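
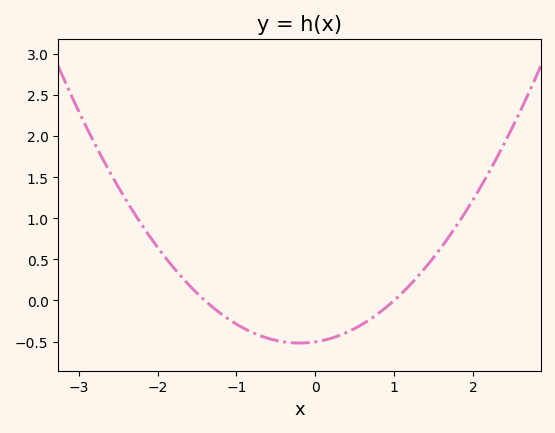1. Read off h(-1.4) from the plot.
0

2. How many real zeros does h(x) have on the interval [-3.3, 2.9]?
2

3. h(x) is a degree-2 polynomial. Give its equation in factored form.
y = 0.36(x + 1.4)(x - 1)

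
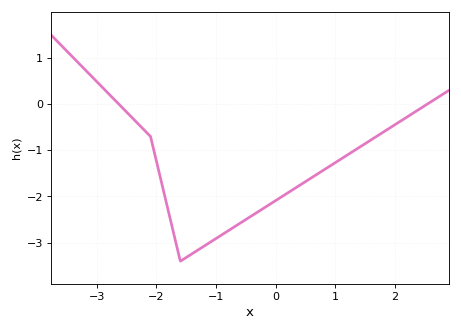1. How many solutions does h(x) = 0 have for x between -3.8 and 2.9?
2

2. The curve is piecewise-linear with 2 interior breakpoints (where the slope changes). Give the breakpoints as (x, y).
(-2.1, -0.7); (-1.6, -3.4)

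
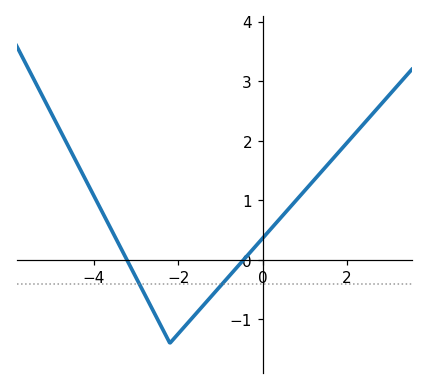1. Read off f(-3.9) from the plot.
0.939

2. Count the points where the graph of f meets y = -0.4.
2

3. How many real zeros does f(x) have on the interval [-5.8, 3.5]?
2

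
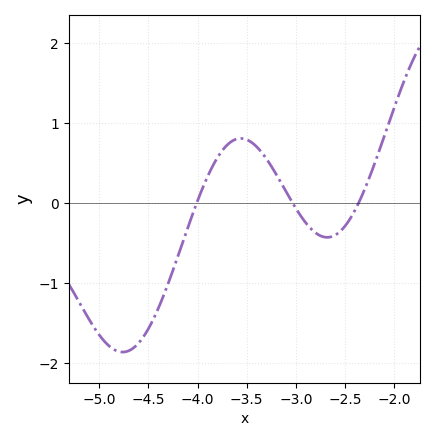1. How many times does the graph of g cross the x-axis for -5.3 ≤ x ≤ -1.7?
3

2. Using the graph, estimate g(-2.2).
0.5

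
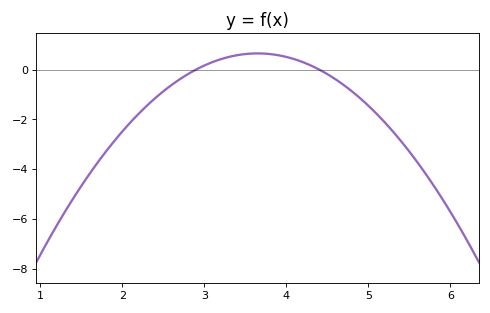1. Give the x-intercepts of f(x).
2.9, 4.4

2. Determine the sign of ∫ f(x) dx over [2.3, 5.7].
negative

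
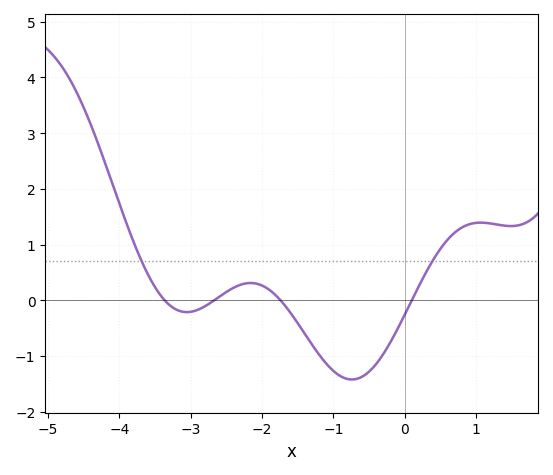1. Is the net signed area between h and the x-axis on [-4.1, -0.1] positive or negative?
negative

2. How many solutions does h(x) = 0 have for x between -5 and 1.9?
4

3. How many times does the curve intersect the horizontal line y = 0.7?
2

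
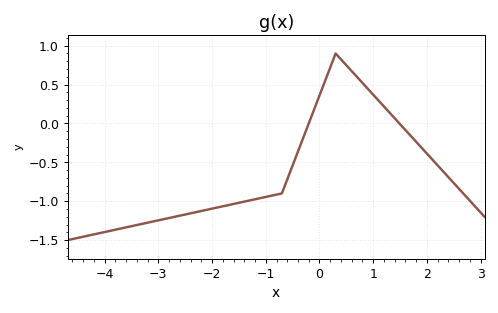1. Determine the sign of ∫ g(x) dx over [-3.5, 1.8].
negative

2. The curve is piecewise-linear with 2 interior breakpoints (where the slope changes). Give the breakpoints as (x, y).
(-0.7, -0.9); (0.3, 0.9)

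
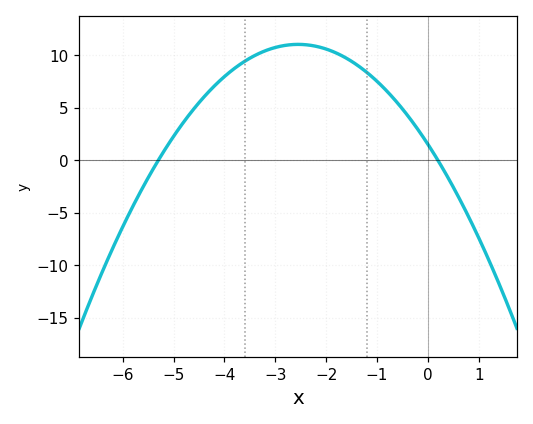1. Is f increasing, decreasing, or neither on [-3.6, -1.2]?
neither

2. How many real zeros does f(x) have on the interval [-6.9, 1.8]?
2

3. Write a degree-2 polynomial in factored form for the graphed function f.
y = -1.46(x + 5.3)(x - 0.2)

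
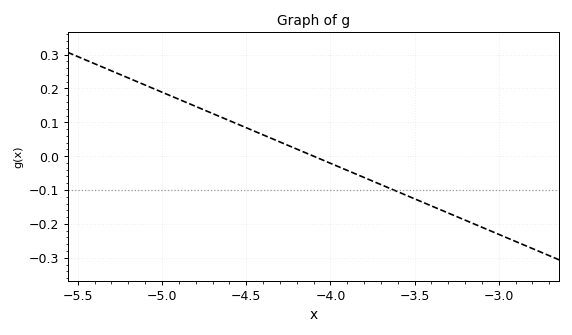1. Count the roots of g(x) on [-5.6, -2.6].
1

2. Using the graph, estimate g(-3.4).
-0.15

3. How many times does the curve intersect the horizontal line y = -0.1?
1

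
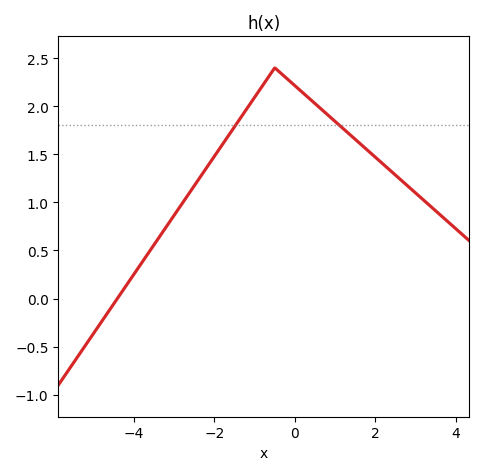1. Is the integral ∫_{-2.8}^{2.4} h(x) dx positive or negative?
positive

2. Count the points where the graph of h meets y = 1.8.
2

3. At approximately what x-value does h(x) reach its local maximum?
-0.4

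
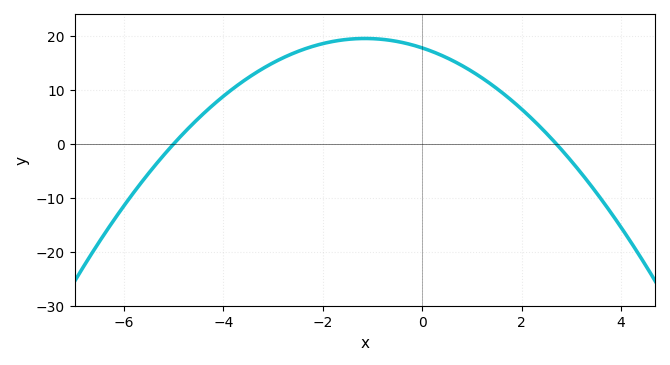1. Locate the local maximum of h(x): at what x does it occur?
-1.15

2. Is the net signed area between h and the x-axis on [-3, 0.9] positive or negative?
positive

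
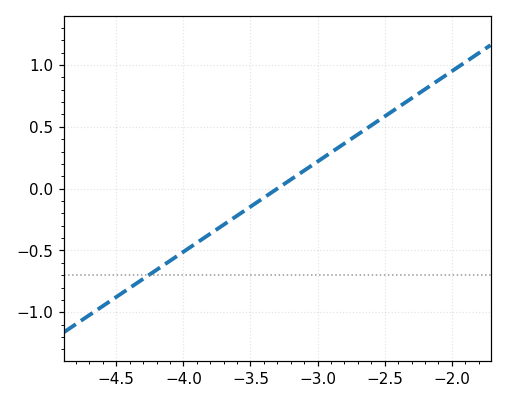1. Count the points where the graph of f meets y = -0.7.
1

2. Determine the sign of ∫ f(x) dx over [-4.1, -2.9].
negative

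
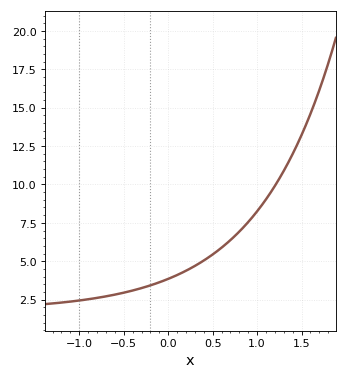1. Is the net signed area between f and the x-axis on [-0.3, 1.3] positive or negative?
positive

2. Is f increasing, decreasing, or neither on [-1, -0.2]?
increasing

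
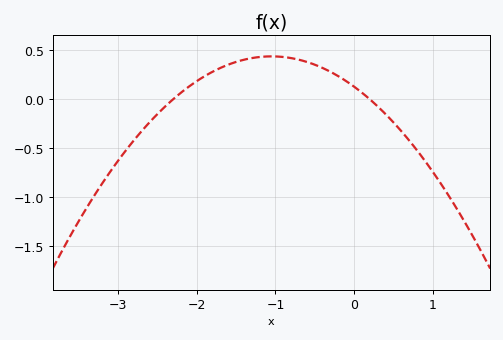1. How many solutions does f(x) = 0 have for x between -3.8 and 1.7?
2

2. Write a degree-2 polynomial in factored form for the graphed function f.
y = -0.28(x + 2.3)(x - 0.2)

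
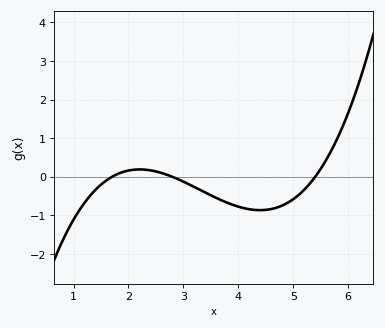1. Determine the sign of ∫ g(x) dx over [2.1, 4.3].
negative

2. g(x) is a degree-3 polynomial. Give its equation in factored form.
y = 0.2(x - 1.7)(x - 2.8)(x - 5.4)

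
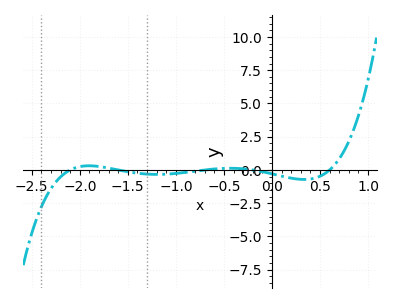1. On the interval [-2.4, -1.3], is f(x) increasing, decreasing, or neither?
neither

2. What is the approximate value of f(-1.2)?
-0.334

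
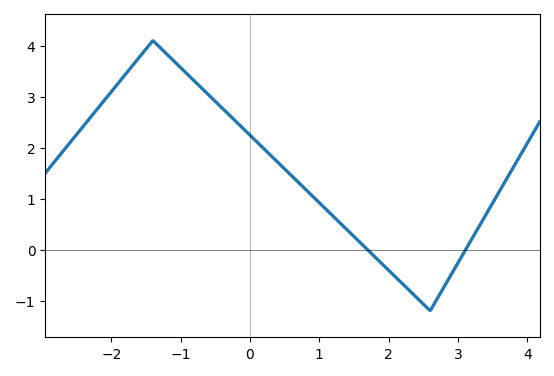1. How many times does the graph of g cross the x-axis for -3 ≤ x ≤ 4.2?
2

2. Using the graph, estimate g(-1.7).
3.6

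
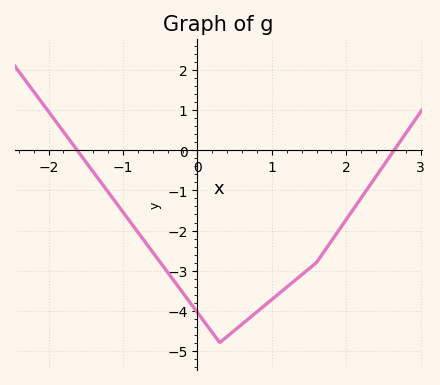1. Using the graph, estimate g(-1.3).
-0.787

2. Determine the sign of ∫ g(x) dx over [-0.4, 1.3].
negative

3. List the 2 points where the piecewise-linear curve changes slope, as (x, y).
(0.3, -4.8); (1.6, -2.8)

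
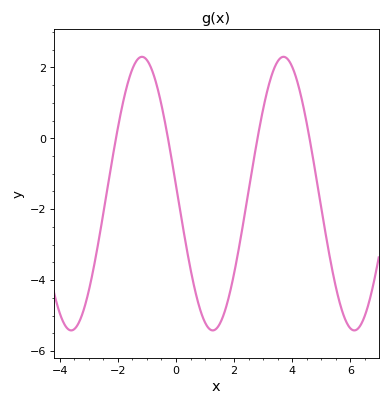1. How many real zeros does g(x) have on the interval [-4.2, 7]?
4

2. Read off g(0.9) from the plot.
-5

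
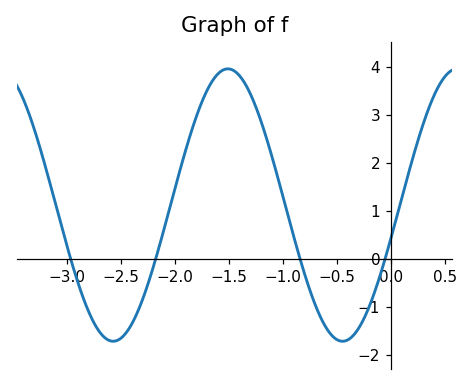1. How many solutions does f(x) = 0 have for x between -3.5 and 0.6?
4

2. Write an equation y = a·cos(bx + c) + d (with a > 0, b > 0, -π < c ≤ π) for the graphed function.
y = 2.84cos(3x - 1.8) + 1.13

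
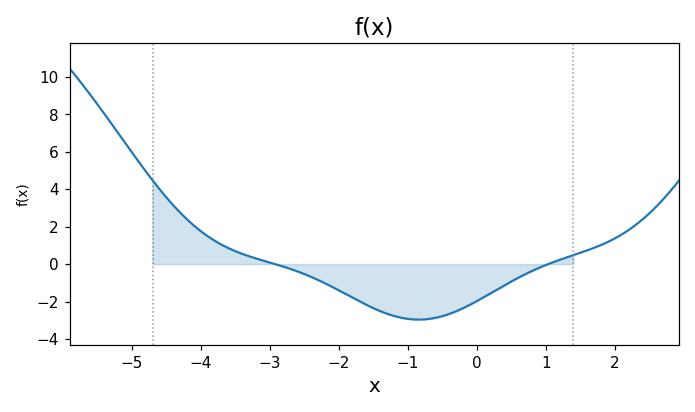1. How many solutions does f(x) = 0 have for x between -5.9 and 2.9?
2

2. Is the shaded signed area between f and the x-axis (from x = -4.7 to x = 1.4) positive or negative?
negative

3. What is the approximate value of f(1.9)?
1.18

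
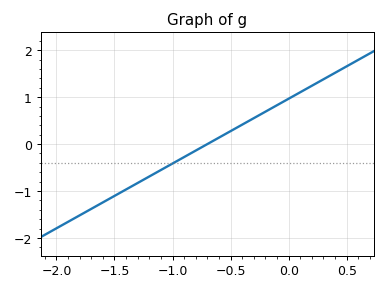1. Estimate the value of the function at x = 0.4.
1.52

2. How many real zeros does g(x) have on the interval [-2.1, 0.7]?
1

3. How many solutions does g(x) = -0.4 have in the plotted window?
1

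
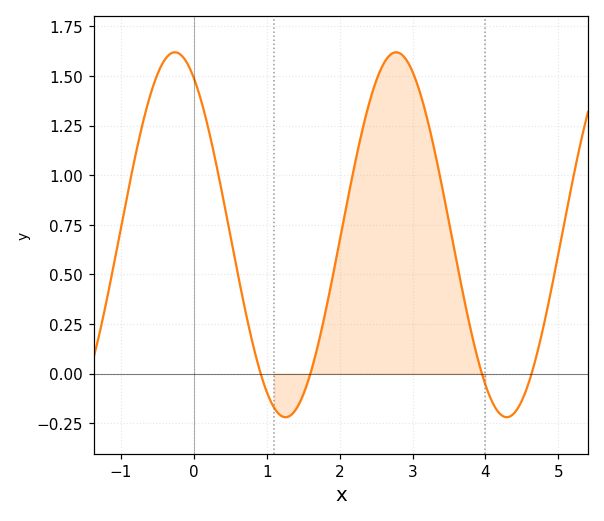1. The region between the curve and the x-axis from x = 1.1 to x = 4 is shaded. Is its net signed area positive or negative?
positive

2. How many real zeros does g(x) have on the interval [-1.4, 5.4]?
4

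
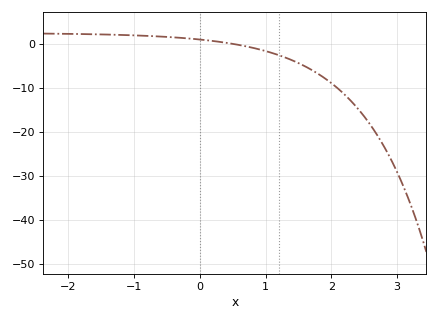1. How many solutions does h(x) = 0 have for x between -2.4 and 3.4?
1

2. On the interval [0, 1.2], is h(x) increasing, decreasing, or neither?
decreasing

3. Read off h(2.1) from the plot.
-10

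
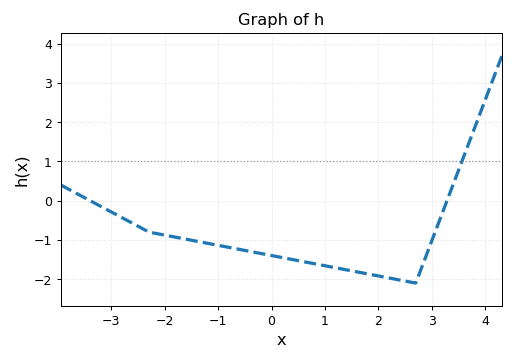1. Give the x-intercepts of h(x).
-3.4, 3.29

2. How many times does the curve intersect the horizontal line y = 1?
1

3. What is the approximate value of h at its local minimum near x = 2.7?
-2.1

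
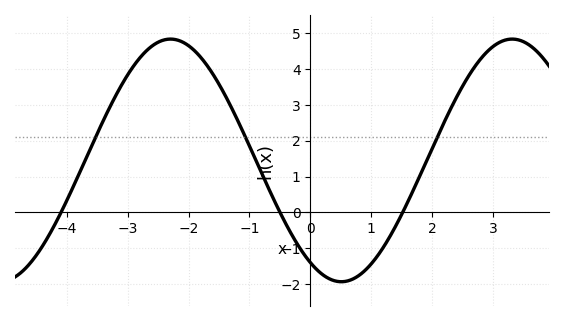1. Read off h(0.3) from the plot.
-1.8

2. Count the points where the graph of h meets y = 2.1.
3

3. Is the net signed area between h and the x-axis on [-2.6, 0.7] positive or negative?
positive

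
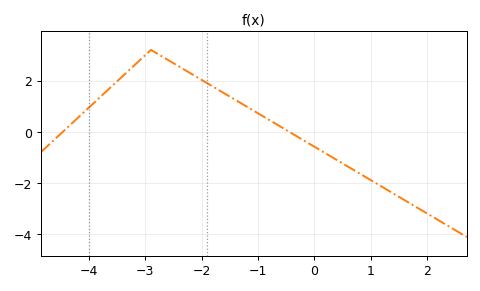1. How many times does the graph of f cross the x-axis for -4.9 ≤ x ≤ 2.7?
2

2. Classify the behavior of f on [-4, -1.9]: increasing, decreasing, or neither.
neither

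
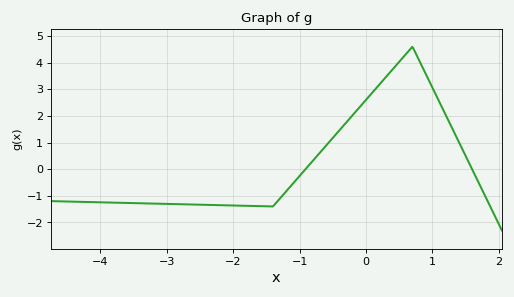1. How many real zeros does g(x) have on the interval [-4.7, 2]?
2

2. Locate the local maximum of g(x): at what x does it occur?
0.698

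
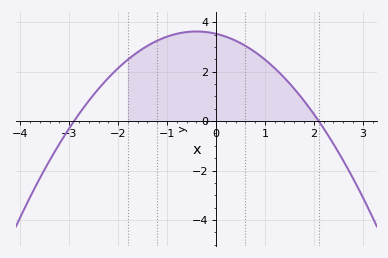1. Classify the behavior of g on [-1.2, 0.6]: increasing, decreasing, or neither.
neither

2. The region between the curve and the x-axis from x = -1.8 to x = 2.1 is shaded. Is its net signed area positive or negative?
positive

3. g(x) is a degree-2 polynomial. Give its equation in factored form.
y = -0.58(x + 2.9)(x - 2.1)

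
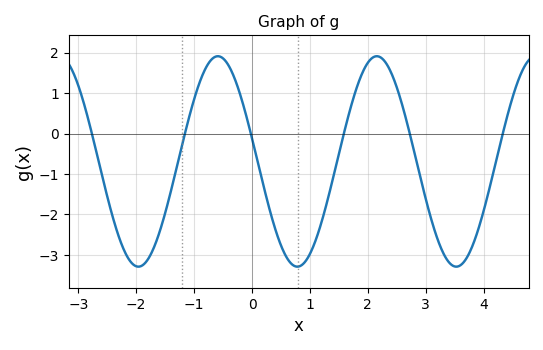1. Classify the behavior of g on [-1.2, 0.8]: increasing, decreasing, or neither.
neither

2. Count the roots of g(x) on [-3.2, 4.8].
6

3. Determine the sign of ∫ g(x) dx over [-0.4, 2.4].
negative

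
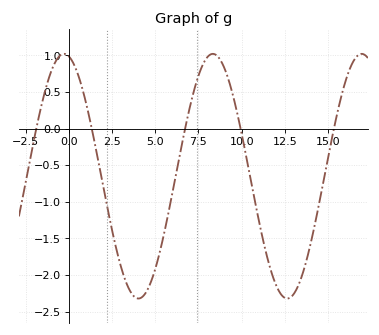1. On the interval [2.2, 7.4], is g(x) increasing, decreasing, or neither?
neither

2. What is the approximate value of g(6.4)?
-0.4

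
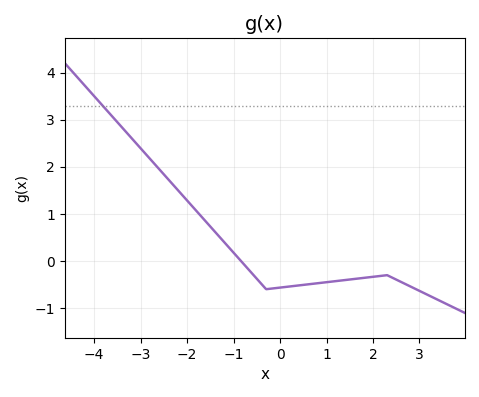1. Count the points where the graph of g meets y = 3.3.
1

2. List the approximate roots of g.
-0.842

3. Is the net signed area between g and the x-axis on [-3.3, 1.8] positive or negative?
positive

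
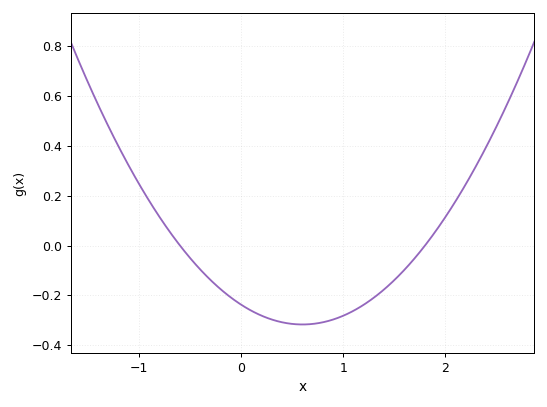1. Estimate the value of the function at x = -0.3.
-0.14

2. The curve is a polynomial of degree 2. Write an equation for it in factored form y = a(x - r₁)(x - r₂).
y = 0.22(x + 0.6)(x - 1.8)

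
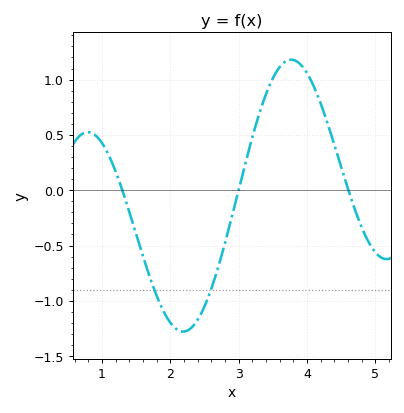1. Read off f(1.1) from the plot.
0.313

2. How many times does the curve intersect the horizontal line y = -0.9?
2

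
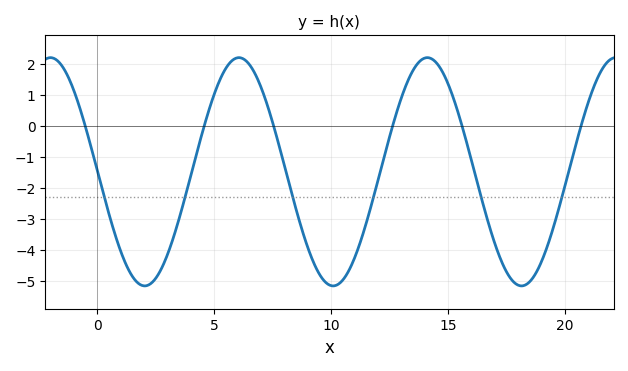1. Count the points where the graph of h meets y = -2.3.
6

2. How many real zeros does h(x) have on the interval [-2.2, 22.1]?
6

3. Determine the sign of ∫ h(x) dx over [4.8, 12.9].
negative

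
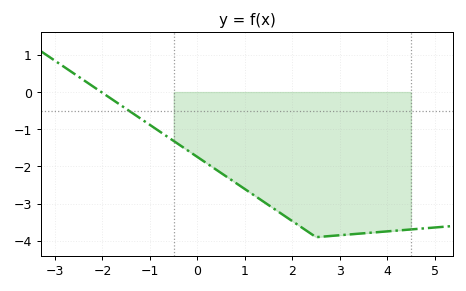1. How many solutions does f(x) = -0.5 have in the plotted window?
1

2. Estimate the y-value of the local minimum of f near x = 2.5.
-3.9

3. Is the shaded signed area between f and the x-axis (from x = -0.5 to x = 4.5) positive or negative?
negative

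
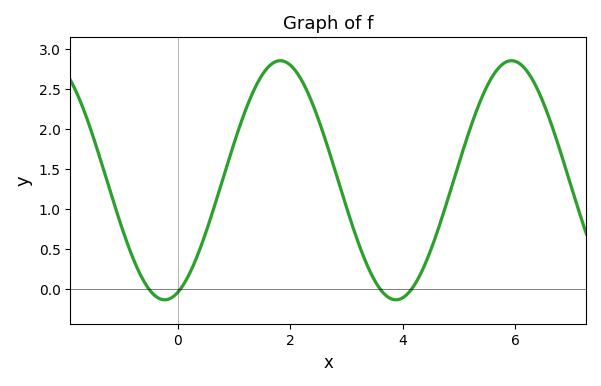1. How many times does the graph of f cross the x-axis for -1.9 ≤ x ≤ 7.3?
4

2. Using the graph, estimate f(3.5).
0.1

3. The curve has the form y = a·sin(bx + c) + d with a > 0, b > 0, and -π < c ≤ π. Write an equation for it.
y = 1.49sin(1.5x - 1.2) + 1.36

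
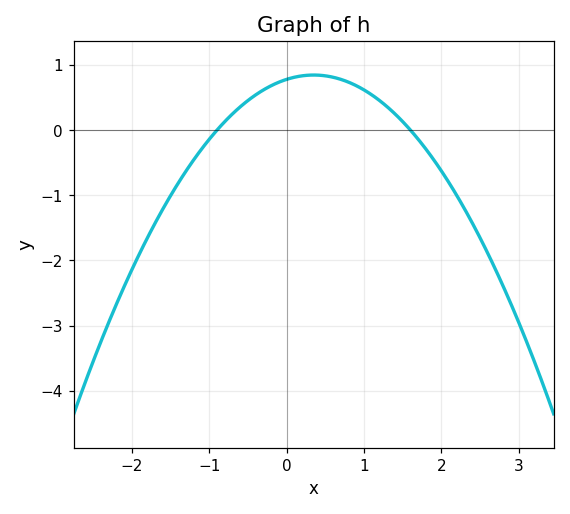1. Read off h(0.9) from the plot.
0.68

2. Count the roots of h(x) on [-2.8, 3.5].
2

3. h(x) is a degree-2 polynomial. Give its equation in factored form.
y = -0.54(x + 0.9)(x - 1.6)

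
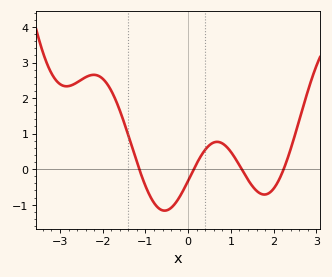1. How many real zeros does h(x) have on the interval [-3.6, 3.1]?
4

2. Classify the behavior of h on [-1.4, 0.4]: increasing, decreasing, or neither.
neither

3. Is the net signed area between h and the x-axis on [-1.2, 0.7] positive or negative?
negative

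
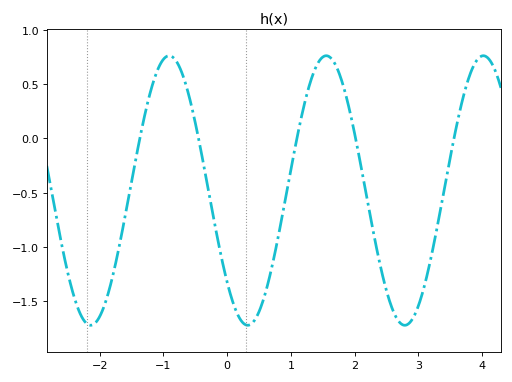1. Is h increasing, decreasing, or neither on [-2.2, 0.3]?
neither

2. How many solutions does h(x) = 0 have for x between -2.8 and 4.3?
5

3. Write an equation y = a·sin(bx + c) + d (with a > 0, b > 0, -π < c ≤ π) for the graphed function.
y = 1.24sin(2.55x - 2.39) - 0.48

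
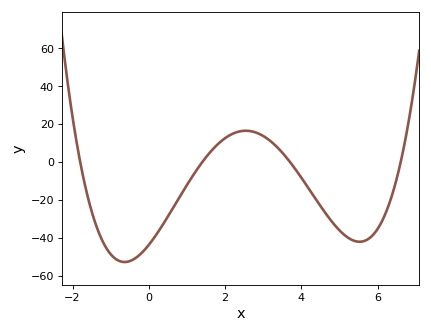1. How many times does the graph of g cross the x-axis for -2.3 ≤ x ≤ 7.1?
4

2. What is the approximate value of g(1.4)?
0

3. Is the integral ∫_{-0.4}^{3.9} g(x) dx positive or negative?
negative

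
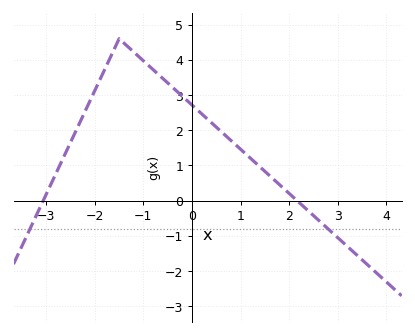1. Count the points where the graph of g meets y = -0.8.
2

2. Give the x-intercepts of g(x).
-3, 2.2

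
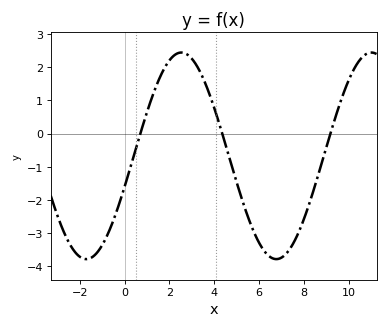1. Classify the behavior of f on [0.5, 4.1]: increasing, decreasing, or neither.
neither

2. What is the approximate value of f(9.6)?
0.9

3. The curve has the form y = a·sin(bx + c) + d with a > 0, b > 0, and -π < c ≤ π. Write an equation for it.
y = 3.11sin(0.74x - 0.3) - 0.67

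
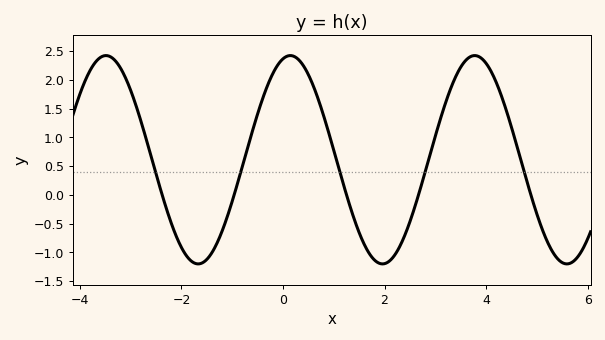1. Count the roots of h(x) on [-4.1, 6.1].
5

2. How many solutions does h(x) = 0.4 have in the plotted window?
5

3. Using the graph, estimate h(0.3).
2.35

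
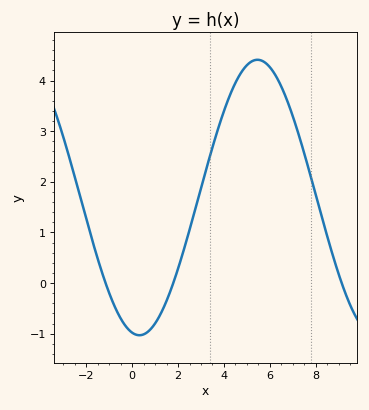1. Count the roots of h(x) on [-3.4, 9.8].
3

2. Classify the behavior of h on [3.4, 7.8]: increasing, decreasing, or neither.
neither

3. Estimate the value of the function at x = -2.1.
1.4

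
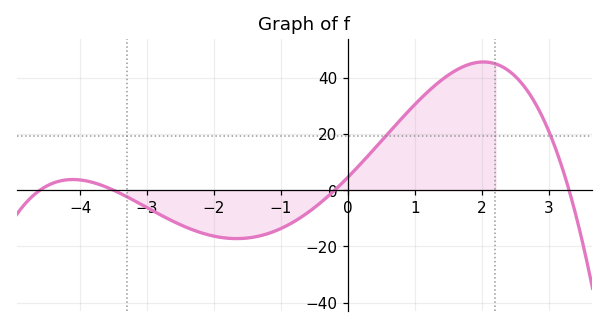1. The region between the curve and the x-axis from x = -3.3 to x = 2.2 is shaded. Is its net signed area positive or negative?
positive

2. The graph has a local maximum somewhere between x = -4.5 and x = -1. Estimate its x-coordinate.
-4.2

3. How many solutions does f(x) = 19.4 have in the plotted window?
2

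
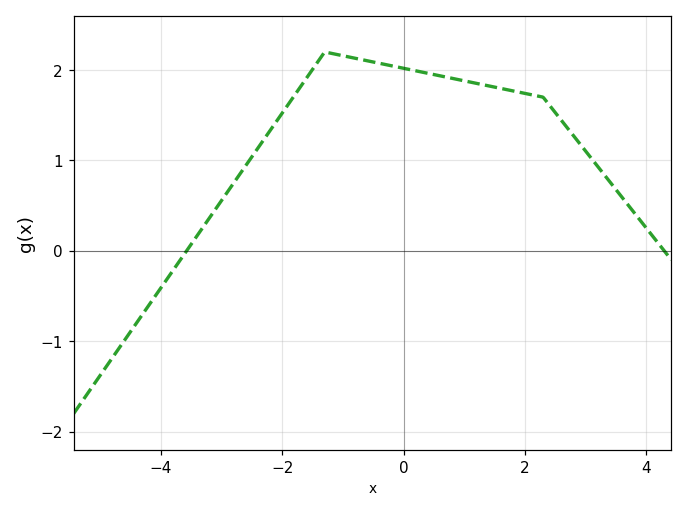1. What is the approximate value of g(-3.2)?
0.4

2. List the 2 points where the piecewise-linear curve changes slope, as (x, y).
(-1.3, 2.2); (2.3, 1.7)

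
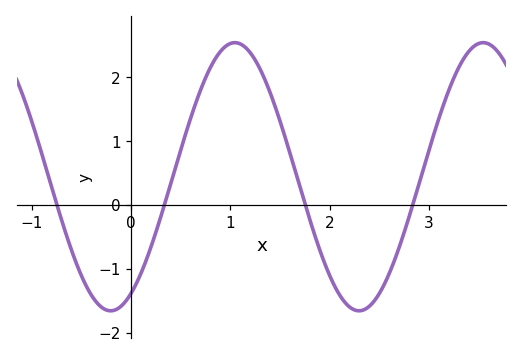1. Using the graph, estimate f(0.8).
2.16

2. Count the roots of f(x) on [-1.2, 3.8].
4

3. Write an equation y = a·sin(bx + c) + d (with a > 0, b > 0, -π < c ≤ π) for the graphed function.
y = 2.1sin(2.51x - 1.05) + 0.44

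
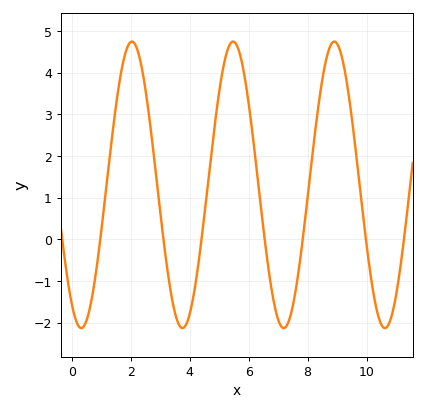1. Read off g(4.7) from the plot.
1.85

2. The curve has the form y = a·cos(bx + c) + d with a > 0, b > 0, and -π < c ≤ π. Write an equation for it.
y = 3.44cos(1.83x + 2.55) + 1.31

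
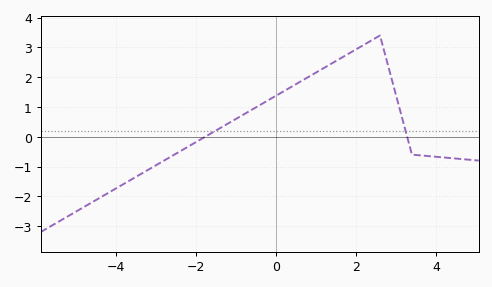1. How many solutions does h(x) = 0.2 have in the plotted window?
2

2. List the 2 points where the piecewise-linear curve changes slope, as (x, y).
(2.6, 3.4); (3.4, -0.6)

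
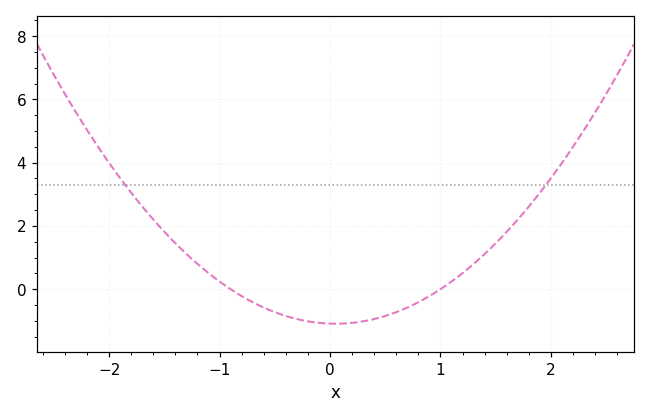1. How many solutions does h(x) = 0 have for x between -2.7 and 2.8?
2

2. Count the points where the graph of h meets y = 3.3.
2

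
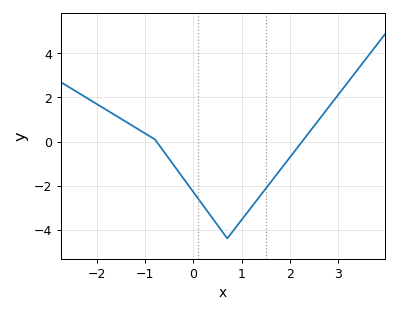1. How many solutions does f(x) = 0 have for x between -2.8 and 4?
2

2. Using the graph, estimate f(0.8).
-4.2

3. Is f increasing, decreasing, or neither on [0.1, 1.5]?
neither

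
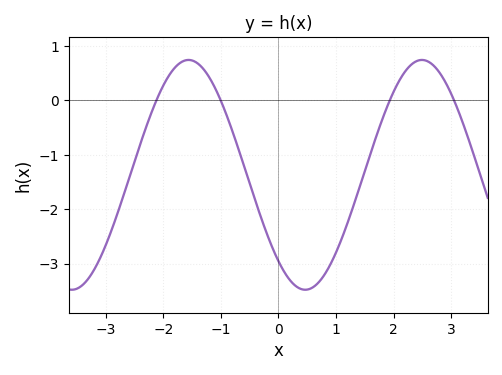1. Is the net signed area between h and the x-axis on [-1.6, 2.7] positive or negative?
negative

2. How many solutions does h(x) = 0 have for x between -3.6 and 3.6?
4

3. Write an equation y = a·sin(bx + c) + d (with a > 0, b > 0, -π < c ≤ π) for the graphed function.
y = 2.11sin(1.6x - 2.3) - 1.37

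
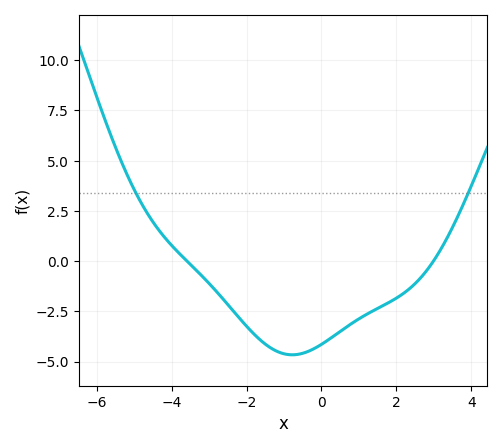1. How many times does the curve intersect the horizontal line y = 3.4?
2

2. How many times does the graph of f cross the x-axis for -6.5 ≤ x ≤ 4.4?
2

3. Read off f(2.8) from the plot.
-0.4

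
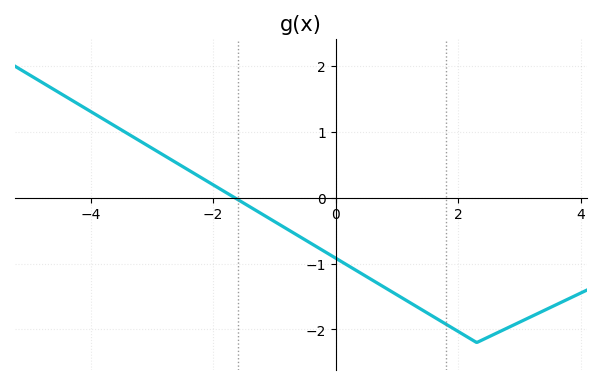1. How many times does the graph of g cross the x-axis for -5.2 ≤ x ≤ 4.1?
1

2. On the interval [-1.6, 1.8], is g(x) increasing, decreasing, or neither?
decreasing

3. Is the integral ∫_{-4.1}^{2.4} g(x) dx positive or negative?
negative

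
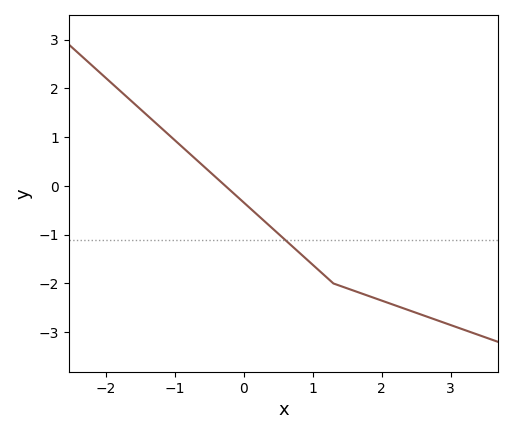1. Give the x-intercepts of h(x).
-0.265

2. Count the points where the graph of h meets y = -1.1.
1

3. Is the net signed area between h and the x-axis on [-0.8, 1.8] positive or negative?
negative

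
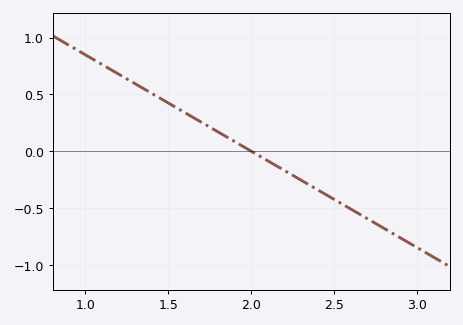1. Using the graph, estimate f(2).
0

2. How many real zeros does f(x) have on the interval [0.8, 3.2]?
1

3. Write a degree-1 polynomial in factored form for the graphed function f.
y = -0.85(x - 2)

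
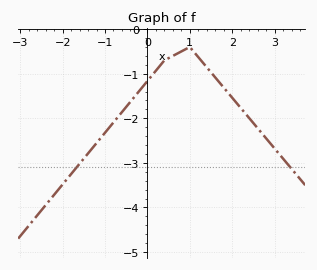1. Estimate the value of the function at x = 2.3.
-1.9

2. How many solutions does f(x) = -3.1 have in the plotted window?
2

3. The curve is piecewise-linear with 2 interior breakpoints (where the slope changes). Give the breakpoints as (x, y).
(0.4, -0.7); (1, -0.4)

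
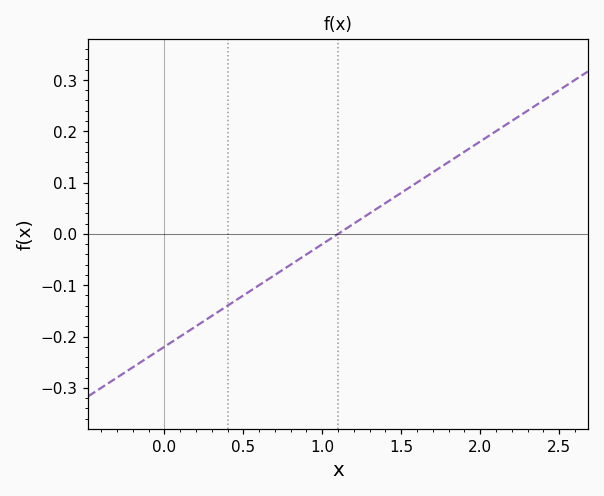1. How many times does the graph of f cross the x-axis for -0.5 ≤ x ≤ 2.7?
1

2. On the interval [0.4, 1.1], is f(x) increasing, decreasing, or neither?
increasing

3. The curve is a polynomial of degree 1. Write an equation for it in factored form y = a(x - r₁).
y = 0.2(x - 1.1)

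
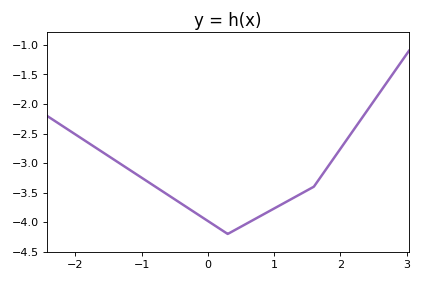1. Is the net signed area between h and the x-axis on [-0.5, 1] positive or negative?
negative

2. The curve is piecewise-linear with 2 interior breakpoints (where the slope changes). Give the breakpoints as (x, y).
(0.3, -4.2); (1.6, -3.4)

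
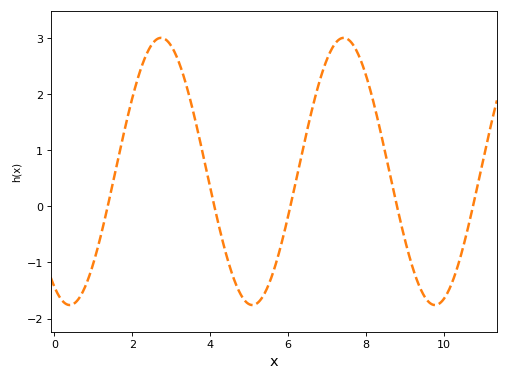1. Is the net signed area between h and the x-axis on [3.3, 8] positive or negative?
positive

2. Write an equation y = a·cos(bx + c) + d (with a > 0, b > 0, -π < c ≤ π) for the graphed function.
y = 2.38cos(1.3x + 2.6) + 0.62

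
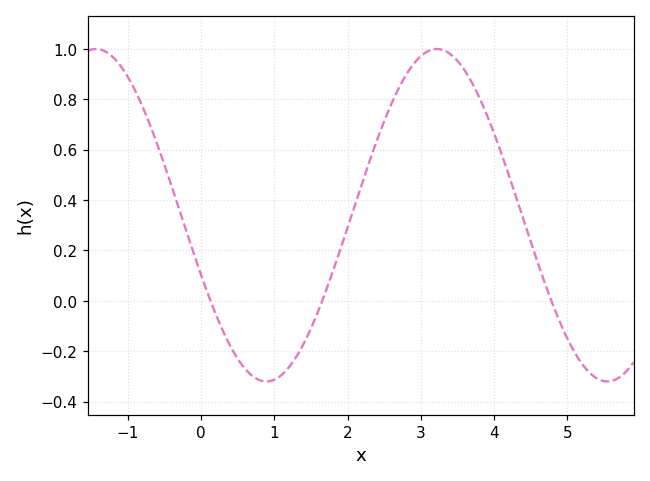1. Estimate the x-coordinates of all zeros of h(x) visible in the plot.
0.1, 1.7, 4.8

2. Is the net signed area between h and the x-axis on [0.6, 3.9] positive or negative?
positive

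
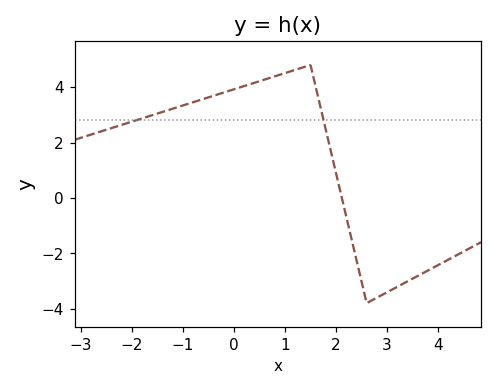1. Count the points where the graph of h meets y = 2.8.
2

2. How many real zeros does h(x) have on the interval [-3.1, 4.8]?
1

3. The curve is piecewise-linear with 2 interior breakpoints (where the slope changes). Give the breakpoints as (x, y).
(1.5, 4.8); (2.6, -3.8)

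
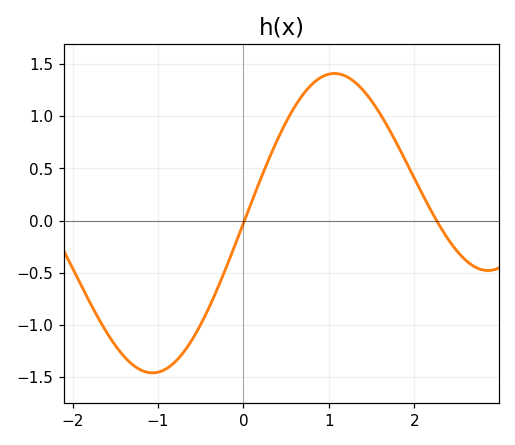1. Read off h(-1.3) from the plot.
-1.4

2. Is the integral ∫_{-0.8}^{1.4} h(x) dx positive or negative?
positive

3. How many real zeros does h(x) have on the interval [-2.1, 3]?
2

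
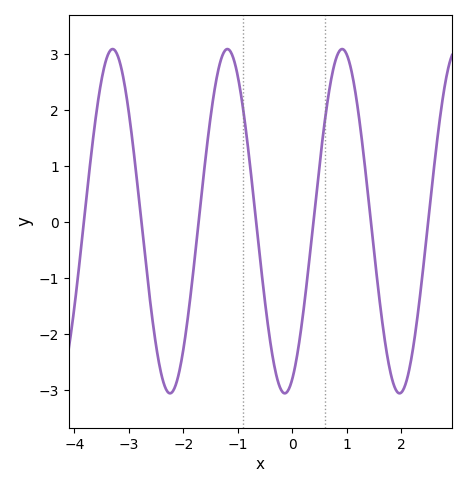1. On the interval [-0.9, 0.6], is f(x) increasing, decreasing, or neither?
neither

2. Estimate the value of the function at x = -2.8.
0.3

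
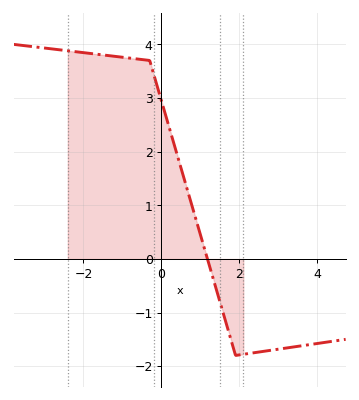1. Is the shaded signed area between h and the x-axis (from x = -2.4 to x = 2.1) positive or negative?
positive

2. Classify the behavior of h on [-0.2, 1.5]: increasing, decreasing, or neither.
decreasing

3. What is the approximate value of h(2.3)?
-1.76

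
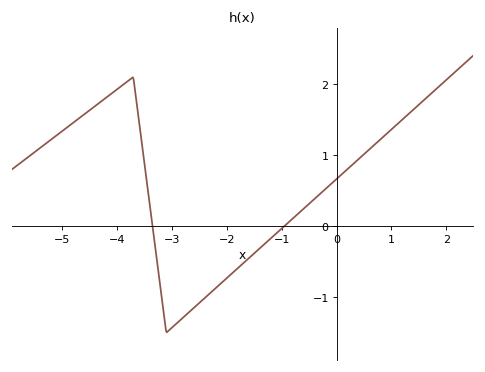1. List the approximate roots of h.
-3.4, -1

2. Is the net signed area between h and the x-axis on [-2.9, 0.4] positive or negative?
negative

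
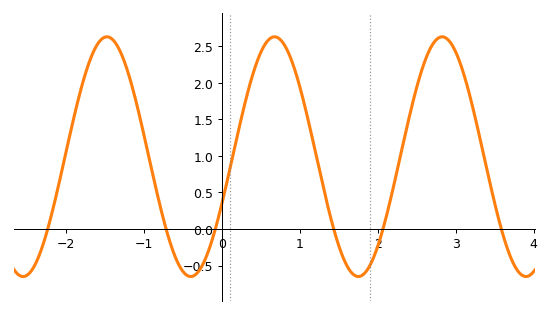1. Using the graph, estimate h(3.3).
1.3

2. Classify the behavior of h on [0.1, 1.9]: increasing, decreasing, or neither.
neither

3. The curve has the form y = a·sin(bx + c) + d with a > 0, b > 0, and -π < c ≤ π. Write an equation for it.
y = 1.64sin(2.92x - 0.4) + 0.99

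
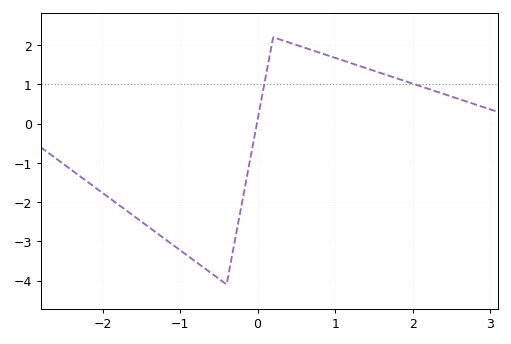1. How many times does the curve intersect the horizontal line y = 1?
2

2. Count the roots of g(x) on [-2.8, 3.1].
1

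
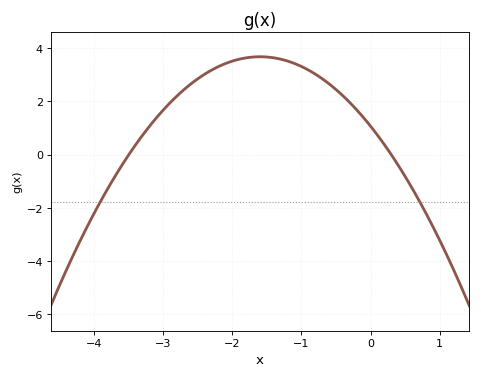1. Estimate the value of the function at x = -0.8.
3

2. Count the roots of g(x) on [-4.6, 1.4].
2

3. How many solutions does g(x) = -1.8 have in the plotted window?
2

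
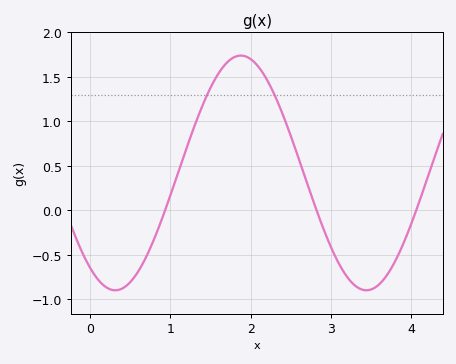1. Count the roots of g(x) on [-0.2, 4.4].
3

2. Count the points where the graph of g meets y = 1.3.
2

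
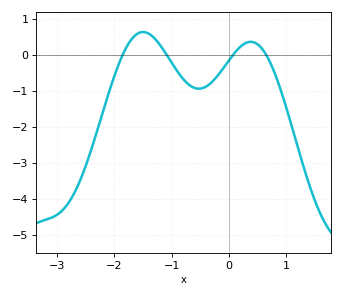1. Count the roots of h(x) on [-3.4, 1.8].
4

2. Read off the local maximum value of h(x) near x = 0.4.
0.4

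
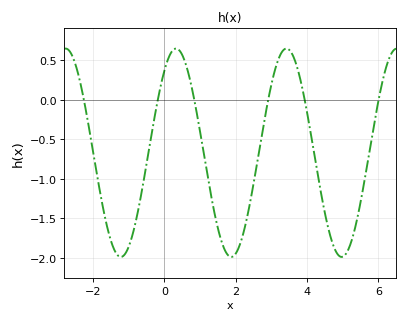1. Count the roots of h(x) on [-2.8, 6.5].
6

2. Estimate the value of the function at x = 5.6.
-1.05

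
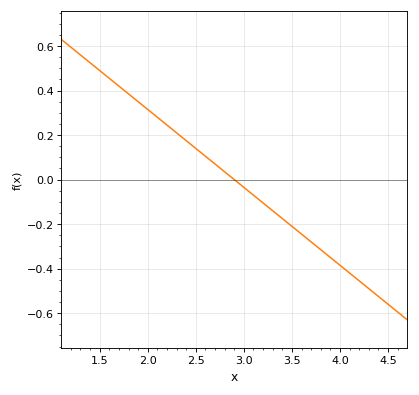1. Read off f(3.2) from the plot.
-0.105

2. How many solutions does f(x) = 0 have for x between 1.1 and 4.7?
1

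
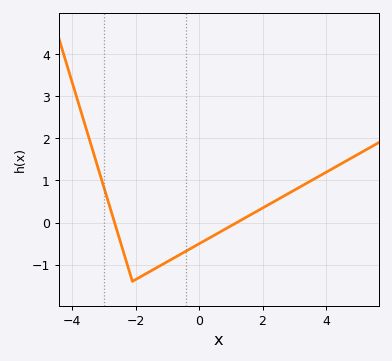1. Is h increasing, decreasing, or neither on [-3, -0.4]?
neither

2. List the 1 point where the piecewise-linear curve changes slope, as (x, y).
(-2.1, -1.4)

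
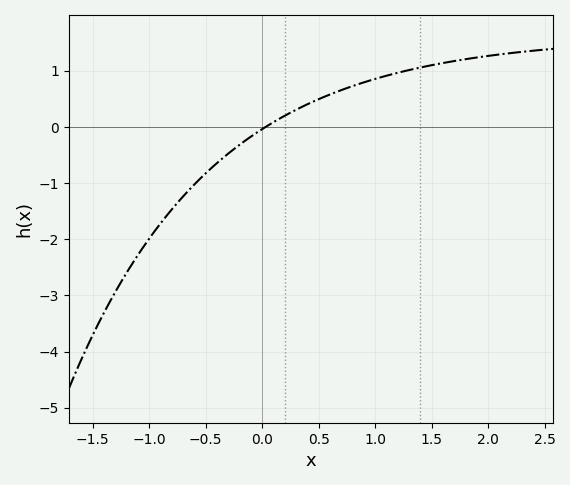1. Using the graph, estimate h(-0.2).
-0.319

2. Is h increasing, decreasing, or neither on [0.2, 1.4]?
increasing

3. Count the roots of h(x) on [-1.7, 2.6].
1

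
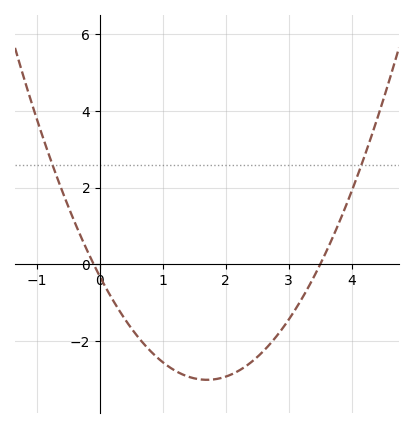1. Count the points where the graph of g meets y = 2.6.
2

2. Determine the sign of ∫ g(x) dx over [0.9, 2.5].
negative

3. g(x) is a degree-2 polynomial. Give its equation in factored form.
y = 0.93(x + 0.1)(x - 3.5)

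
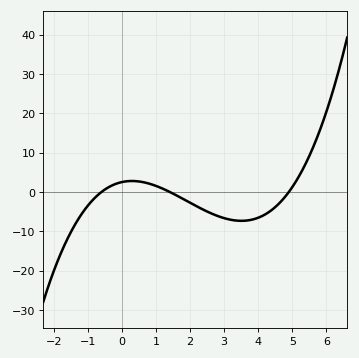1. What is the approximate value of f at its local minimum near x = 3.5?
-7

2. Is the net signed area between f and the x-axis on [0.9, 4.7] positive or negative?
negative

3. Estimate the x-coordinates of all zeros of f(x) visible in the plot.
-0.6, 1.4, 4.8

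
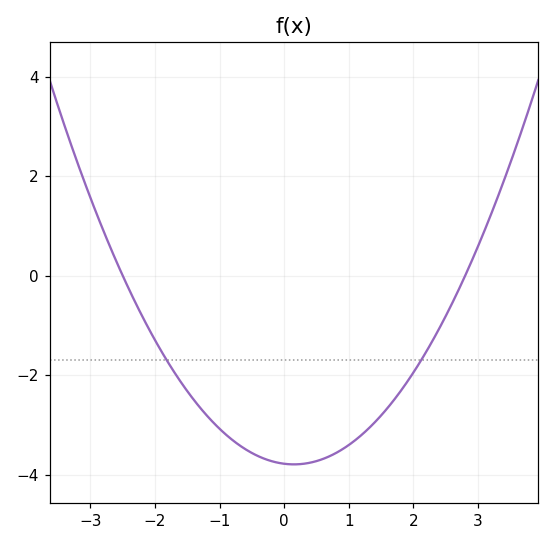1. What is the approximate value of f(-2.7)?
0.594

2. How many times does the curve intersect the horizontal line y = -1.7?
2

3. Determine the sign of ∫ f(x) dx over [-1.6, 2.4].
negative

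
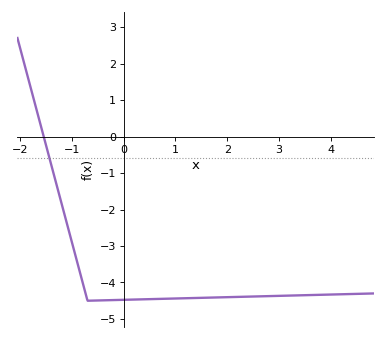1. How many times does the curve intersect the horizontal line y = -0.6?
1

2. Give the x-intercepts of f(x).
-1.5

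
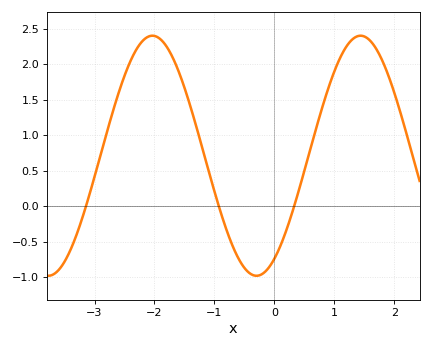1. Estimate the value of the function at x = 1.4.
2.4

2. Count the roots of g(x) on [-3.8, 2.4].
3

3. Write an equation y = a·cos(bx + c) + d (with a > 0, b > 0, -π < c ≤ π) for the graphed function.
y = 1.69cos(1.81x - 2.6) + 0.71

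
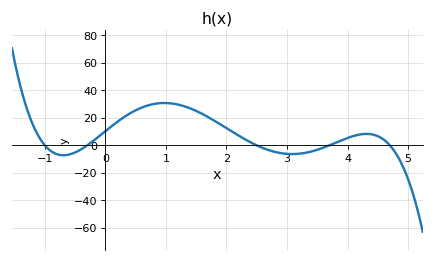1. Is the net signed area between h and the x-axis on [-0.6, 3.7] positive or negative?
positive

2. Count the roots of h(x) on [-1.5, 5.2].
5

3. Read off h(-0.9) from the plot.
-4.15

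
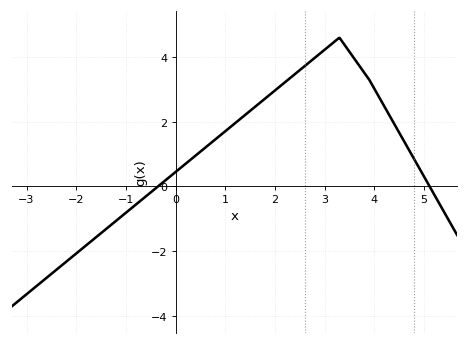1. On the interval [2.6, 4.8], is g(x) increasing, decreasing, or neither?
neither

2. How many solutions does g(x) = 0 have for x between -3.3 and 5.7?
2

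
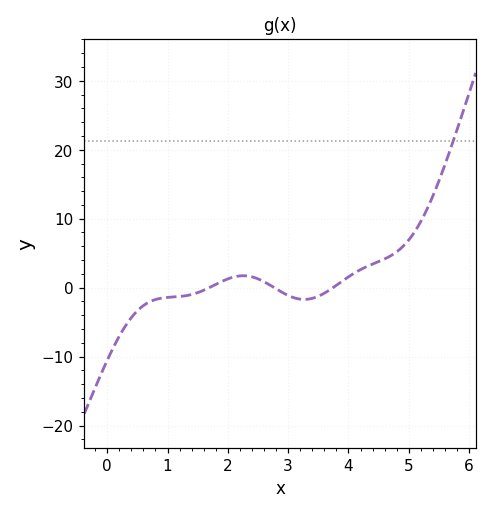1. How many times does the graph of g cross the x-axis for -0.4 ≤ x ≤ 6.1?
3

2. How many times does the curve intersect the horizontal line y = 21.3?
1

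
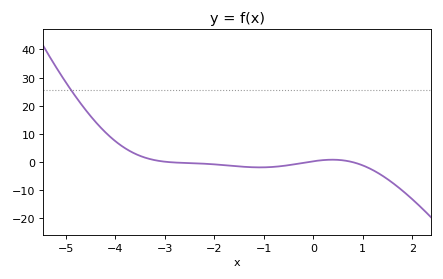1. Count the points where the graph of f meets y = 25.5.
1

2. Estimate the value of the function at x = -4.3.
12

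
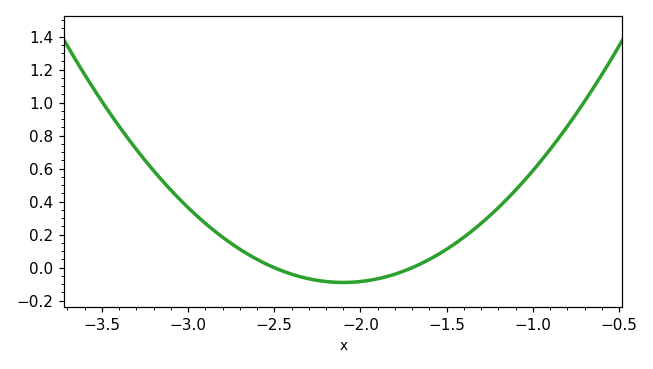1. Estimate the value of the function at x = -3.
0.36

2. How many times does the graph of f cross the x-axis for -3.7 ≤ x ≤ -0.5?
2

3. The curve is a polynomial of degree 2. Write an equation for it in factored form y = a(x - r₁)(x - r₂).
y = 0.56(x + 2.5)(x + 1.7)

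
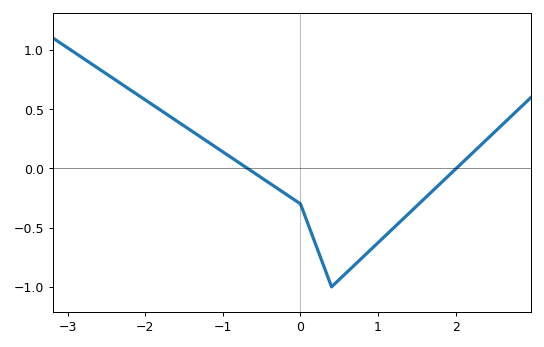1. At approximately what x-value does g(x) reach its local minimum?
0.4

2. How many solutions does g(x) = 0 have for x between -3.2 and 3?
2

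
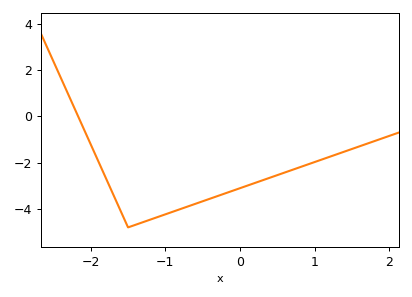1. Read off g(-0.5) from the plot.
-3.6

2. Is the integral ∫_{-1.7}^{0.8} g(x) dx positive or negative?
negative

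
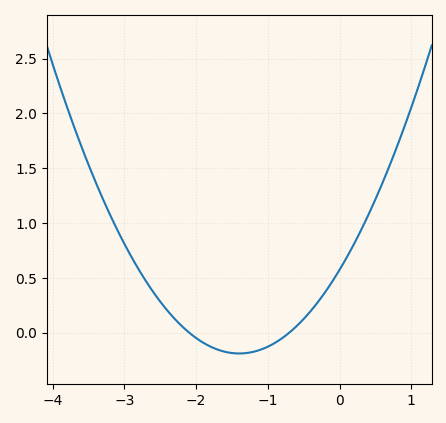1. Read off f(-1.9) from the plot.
-0.094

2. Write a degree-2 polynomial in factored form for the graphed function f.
y = 0.39(x + 2.1)(x + 0.7)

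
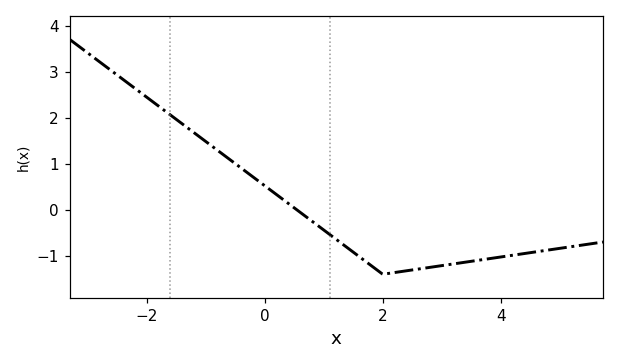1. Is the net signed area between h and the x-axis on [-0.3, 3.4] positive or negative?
negative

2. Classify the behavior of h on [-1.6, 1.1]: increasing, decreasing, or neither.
decreasing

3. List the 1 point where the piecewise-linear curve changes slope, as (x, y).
(2, -1.4)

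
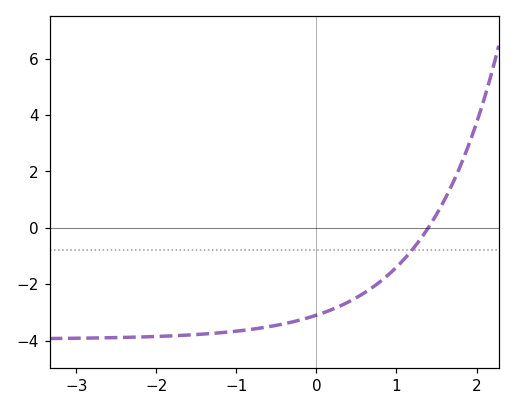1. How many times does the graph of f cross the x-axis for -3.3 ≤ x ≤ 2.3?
1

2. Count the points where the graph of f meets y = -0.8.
1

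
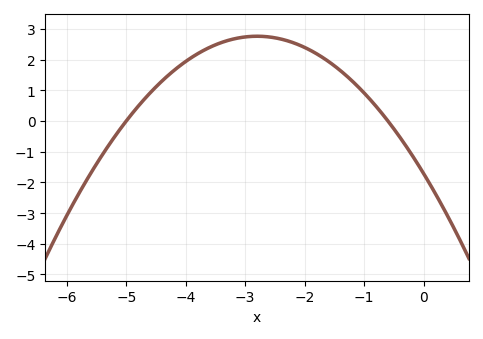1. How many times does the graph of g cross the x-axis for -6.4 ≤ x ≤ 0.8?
2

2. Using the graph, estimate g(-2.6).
2.7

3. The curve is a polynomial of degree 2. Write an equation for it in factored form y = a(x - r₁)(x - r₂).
y = -0.57(x + 5)(x + 0.6)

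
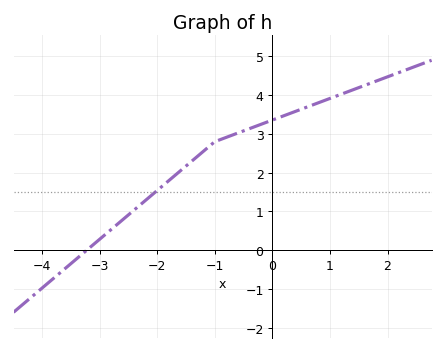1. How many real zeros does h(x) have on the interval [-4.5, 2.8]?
1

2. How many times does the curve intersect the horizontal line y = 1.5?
1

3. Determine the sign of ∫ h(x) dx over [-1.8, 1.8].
positive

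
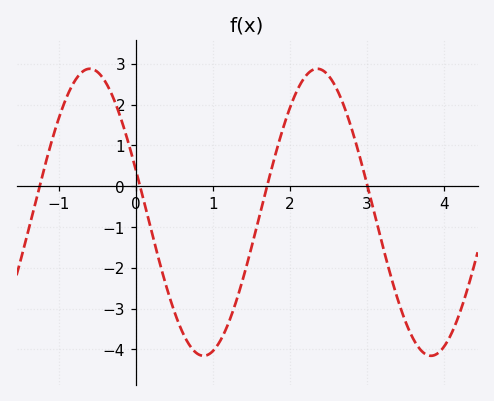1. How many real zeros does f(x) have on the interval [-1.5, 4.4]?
4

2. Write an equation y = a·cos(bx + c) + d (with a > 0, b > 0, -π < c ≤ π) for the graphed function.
y = 3.52cos(2.13x + 1.27) - 0.64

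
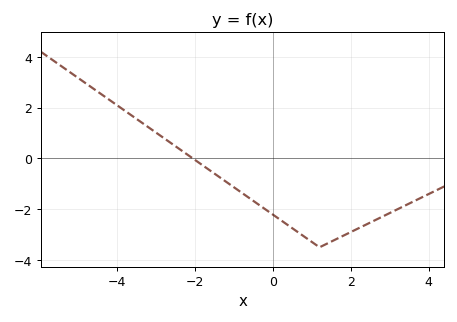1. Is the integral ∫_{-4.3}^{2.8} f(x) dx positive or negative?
negative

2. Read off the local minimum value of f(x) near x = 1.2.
-3.5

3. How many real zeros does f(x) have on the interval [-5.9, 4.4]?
1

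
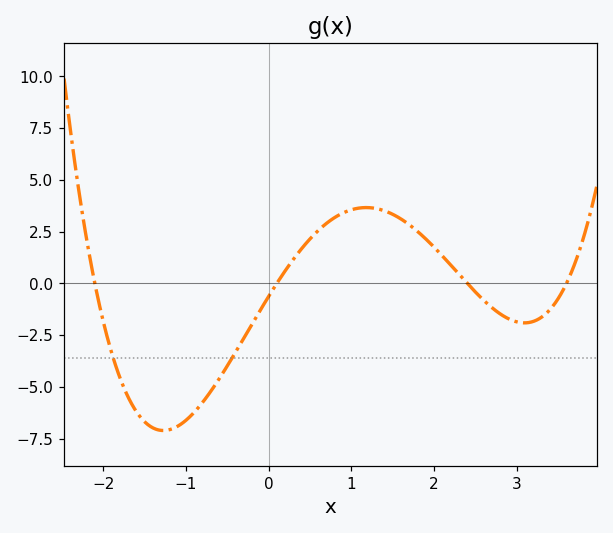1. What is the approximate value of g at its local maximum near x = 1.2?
3.6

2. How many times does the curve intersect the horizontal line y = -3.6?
2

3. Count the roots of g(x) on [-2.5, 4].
4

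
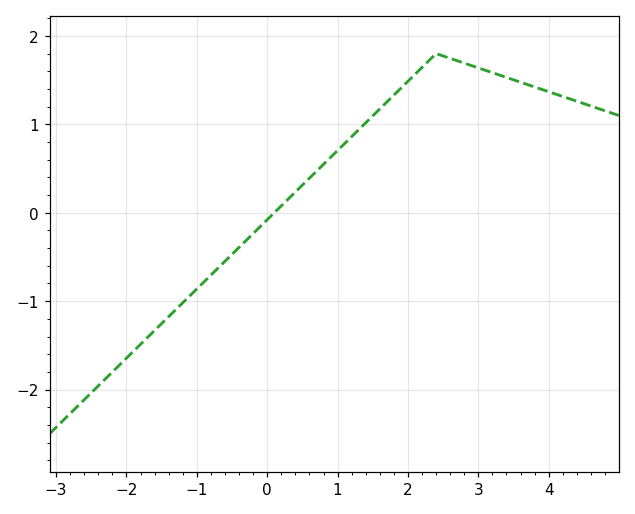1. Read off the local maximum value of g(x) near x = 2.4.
1.8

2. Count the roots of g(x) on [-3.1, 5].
1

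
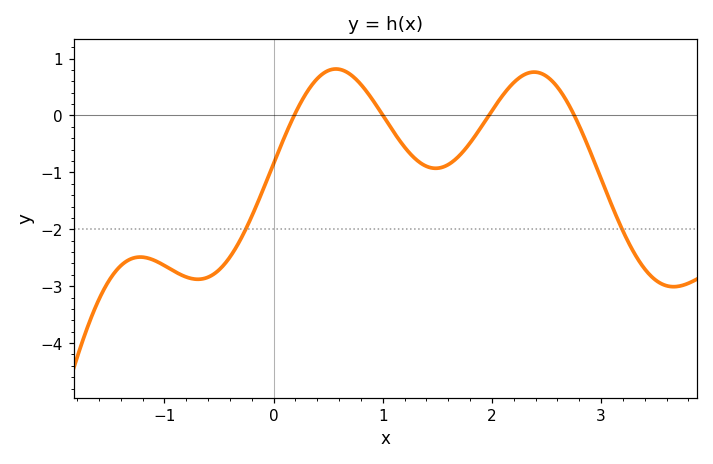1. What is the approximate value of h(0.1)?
-0.38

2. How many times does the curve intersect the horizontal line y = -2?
2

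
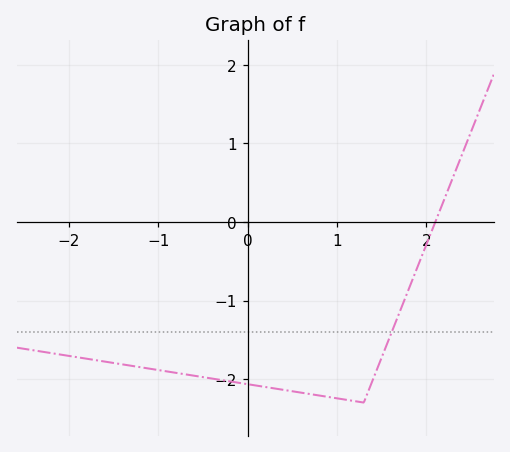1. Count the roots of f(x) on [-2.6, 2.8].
1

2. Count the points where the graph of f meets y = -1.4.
1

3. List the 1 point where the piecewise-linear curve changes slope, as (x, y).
(1.3, -2.3)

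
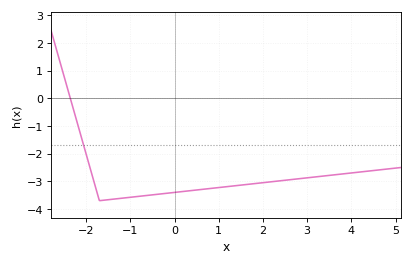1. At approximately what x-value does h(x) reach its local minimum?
-1.6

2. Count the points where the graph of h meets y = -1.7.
1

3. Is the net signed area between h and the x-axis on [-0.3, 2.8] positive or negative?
negative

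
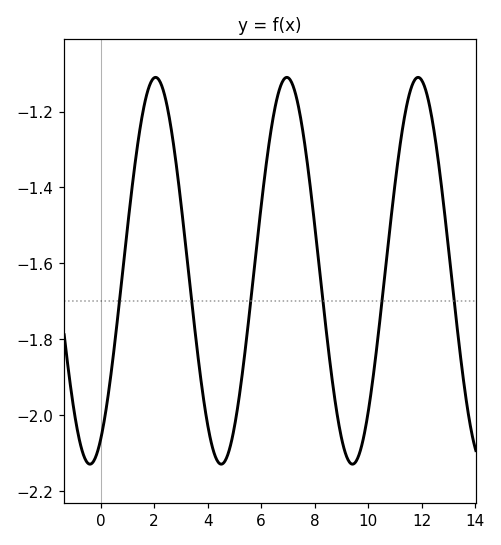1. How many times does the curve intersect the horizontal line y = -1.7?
6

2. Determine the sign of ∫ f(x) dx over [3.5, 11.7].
negative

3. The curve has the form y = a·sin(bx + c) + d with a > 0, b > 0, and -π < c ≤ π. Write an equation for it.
y = 0.51sin(1.3x - 1.1) - 1.62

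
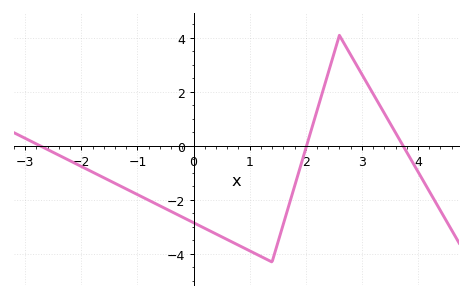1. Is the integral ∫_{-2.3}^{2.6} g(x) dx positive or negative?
negative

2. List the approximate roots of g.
-2.73, 2.01, 3.74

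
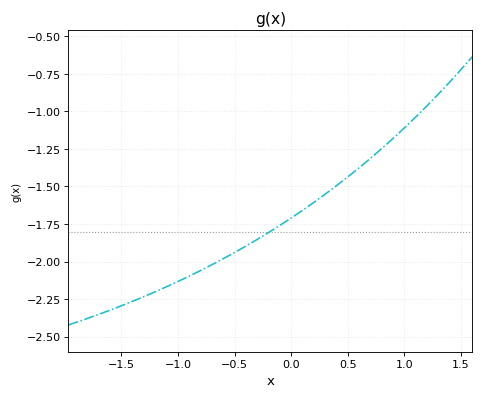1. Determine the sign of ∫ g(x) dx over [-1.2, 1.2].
negative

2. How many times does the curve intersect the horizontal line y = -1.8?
1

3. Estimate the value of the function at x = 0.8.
-1.25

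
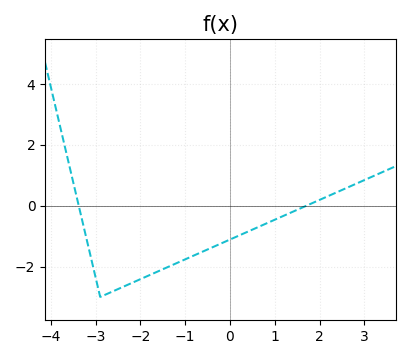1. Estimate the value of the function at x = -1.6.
-2.15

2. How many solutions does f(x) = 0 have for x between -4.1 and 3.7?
2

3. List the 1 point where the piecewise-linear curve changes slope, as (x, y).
(-2.9, -3)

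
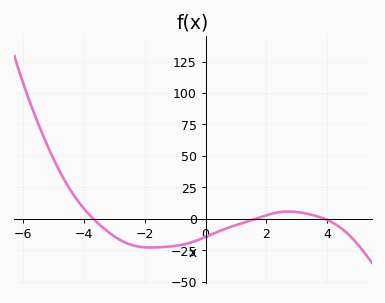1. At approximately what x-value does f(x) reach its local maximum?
2.72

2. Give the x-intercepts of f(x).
-3.69, 1.65, 3.89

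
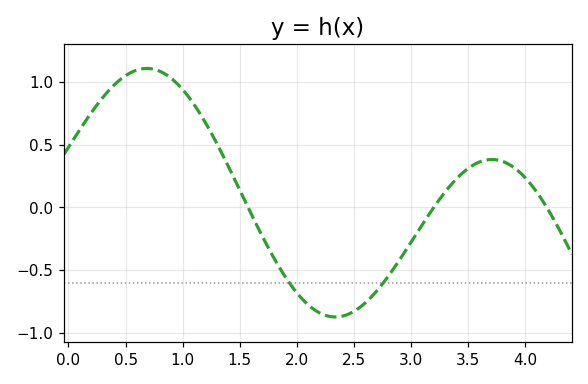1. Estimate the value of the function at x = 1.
0.95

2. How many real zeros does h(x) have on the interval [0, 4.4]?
3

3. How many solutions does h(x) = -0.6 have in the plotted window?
2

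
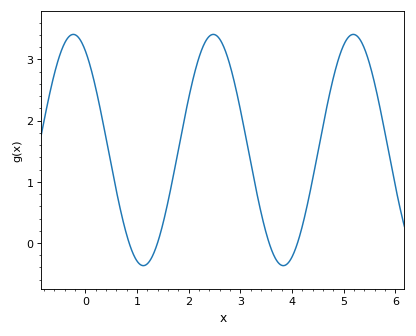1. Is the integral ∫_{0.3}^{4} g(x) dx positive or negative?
positive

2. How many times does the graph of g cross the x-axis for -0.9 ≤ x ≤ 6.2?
4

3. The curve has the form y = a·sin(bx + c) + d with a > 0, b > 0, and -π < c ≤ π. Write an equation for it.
y = 1.89sin(2.3x + 2.1) + 1.52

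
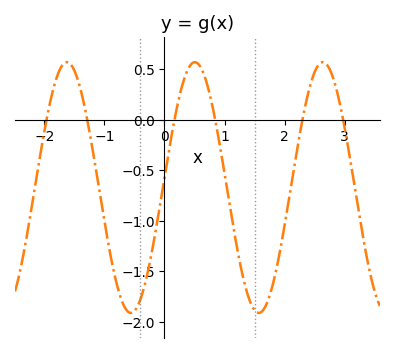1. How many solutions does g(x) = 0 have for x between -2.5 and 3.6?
6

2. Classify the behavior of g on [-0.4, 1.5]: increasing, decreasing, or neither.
neither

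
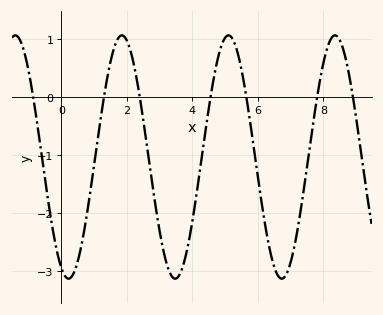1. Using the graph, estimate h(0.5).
-2.8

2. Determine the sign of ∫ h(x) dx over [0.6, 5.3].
negative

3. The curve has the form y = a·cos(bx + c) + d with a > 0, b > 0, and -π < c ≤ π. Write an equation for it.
y = 2.1cos(1.9x + 2.7) - 1.03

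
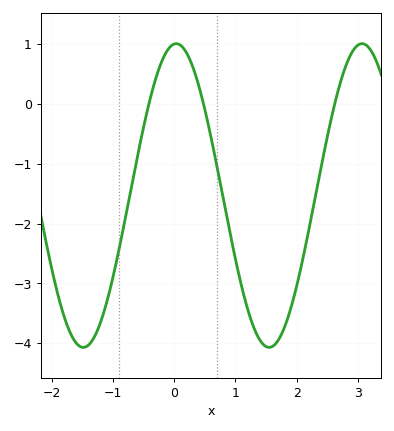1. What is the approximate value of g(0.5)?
-0.1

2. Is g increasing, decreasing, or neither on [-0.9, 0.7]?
neither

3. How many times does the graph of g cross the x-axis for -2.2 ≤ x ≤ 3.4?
3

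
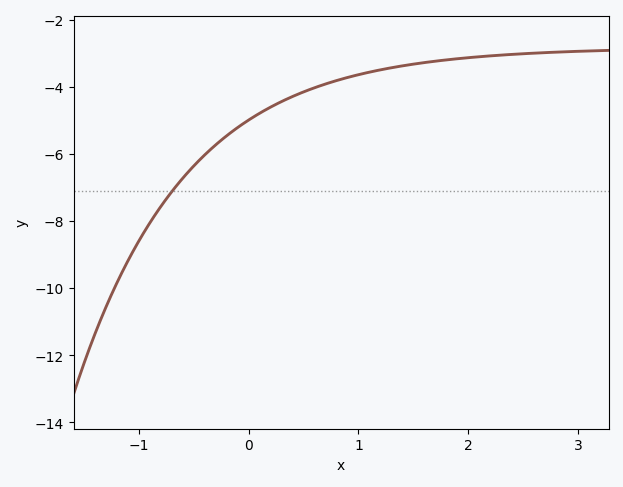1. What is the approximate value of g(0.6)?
-4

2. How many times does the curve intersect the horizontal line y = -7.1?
1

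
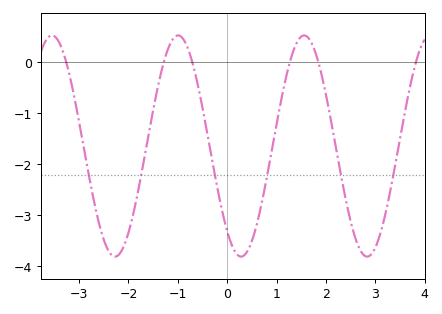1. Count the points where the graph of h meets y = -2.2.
6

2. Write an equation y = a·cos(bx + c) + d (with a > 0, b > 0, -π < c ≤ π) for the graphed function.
y = 2.17cos(2.46x + 2.45) - 1.64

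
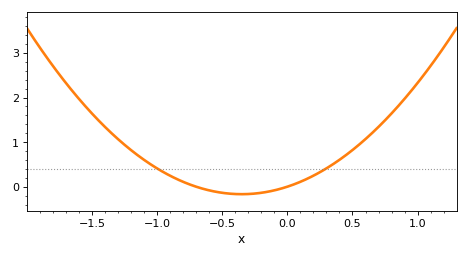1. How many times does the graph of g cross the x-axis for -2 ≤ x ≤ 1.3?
2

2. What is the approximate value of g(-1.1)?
0.6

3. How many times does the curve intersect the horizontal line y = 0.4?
2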